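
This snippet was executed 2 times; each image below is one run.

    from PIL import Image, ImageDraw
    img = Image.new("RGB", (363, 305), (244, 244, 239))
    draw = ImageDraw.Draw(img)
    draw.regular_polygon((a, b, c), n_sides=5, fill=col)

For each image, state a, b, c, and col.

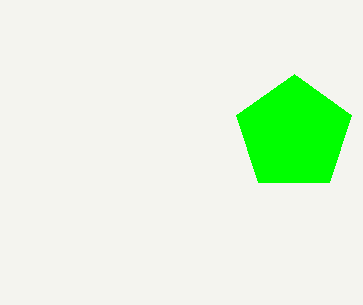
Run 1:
a = 294, b = 134, c = 60, col = 'lime'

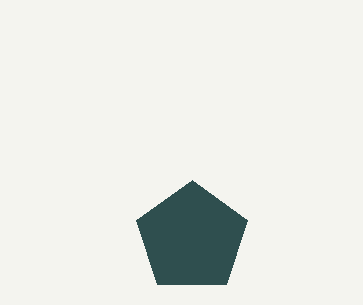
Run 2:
a = 192
b = 238
c = 58
col = 'darkslategray'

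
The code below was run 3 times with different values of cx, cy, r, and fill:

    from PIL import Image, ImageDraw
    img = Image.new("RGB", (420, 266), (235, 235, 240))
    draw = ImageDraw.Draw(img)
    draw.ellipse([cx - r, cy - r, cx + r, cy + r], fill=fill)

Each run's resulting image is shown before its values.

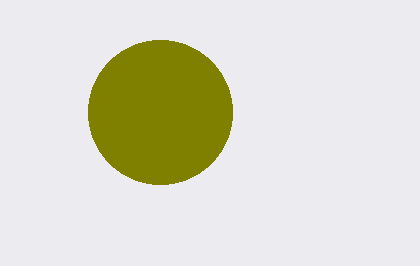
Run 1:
cx = 160, cy = 112, r = 72, fill = 'olive'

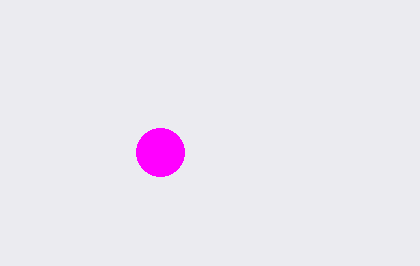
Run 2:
cx = 160
cy = 152
r = 24
fill = 'magenta'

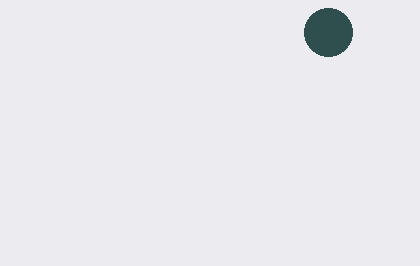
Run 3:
cx = 328, cy = 32, r = 24, fill = 'darkslategray'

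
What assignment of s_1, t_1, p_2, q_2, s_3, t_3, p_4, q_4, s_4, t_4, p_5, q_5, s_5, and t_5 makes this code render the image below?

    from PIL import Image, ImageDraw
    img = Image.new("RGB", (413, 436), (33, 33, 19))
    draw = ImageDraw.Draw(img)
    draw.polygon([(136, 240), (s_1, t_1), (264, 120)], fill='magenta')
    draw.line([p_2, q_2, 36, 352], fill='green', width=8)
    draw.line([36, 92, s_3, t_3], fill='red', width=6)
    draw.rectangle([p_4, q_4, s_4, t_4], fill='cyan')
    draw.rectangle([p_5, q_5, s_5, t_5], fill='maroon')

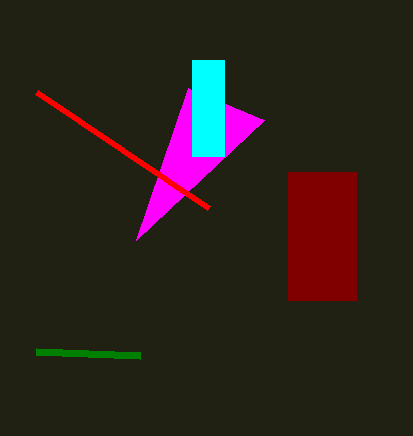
s_1 = 188
t_1 = 88
p_2 = 140
q_2 = 356
s_3 = 208
t_3 = 208
p_4 = 192
q_4 = 60
s_4 = 224
t_4 = 156
p_5 = 288
q_5 = 172
s_5 = 356
t_5 = 300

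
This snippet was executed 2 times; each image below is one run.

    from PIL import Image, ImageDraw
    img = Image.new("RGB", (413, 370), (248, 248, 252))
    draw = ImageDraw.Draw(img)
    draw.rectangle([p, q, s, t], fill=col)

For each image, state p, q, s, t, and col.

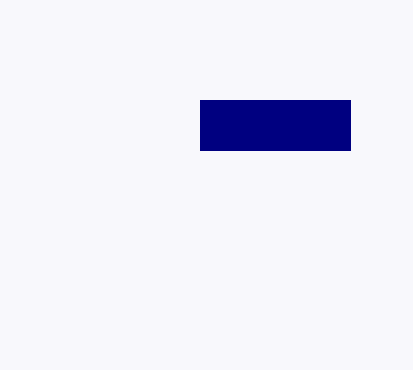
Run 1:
p = 200; q = 100; s = 350; t = 150; col = 'navy'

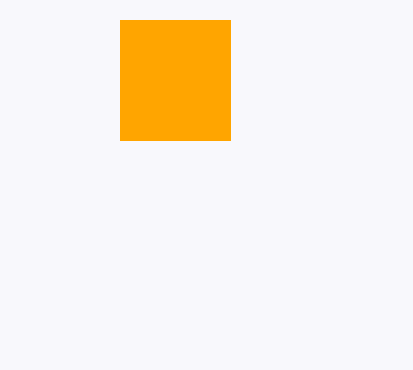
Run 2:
p = 120, q = 20, s = 230, t = 140, col = 'orange'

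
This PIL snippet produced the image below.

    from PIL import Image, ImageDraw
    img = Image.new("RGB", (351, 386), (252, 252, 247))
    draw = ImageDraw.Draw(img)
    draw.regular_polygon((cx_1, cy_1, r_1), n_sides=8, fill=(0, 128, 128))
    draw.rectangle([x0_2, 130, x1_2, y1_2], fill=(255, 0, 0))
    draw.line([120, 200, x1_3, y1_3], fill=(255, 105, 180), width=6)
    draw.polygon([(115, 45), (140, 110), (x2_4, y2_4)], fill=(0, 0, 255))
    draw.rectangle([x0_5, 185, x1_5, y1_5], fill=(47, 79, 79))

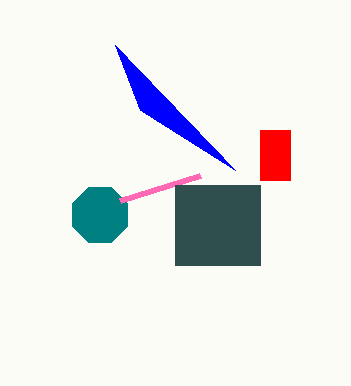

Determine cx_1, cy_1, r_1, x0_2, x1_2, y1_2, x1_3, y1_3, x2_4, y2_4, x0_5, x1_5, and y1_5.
cx_1 = 100
cy_1 = 215
r_1 = 30
x0_2 = 260
x1_2 = 290
y1_2 = 180
x1_3 = 200
y1_3 = 175
x2_4 = 235
y2_4 = 170
x0_5 = 175
x1_5 = 260
y1_5 = 265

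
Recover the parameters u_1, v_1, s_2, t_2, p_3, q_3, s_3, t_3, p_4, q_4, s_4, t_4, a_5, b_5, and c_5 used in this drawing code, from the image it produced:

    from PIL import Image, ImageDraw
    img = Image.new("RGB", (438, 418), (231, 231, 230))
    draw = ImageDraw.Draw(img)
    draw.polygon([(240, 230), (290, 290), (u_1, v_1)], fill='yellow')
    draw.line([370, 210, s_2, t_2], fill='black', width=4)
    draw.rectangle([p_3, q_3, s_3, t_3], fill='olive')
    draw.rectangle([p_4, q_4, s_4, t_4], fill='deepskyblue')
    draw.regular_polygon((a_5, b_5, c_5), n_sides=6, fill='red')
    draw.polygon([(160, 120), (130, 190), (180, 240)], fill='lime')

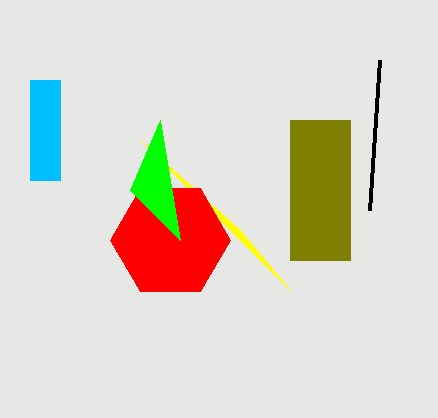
u_1 = 140; v_1 = 140; s_2 = 380; t_2 = 60; p_3 = 290; q_3 = 120; s_3 = 350; t_3 = 260; p_4 = 30; q_4 = 80; s_4 = 60; t_4 = 180; a_5 = 170; b_5 = 240; c_5 = 60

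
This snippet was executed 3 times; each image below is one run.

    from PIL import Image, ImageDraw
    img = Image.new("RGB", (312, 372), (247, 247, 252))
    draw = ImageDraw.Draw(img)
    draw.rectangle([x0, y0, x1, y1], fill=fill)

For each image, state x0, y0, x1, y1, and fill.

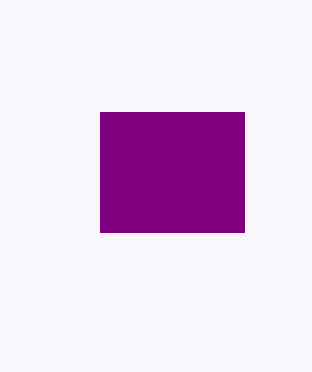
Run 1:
x0 = 100
y0 = 112
x1 = 244
y1 = 232
fill = 'purple'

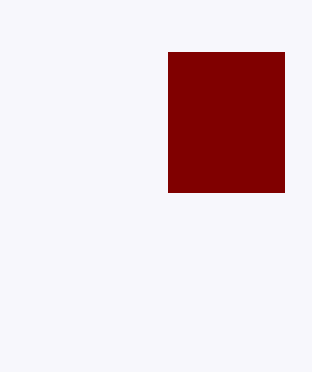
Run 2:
x0 = 168, y0 = 52, x1 = 284, y1 = 192, fill = 'maroon'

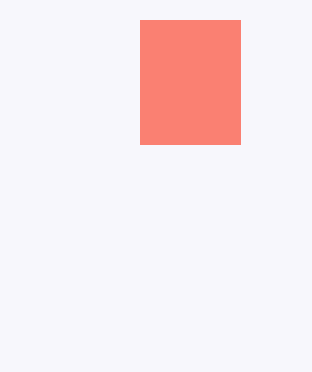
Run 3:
x0 = 140, y0 = 20, x1 = 240, y1 = 144, fill = 'salmon'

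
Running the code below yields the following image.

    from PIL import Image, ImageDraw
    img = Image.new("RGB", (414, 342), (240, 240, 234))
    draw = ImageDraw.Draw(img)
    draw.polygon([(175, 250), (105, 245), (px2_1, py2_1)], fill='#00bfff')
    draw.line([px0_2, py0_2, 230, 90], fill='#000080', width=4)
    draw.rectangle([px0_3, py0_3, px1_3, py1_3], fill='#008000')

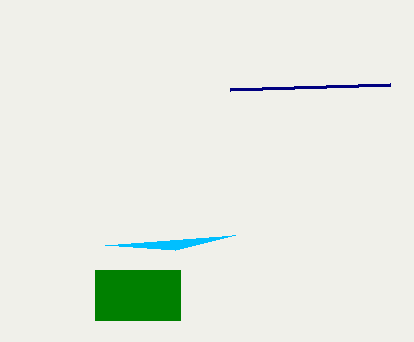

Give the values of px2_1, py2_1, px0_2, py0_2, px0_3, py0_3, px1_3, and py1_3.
px2_1 = 235
py2_1 = 235
px0_2 = 390
py0_2 = 85
px0_3 = 95
py0_3 = 270
px1_3 = 180
py1_3 = 320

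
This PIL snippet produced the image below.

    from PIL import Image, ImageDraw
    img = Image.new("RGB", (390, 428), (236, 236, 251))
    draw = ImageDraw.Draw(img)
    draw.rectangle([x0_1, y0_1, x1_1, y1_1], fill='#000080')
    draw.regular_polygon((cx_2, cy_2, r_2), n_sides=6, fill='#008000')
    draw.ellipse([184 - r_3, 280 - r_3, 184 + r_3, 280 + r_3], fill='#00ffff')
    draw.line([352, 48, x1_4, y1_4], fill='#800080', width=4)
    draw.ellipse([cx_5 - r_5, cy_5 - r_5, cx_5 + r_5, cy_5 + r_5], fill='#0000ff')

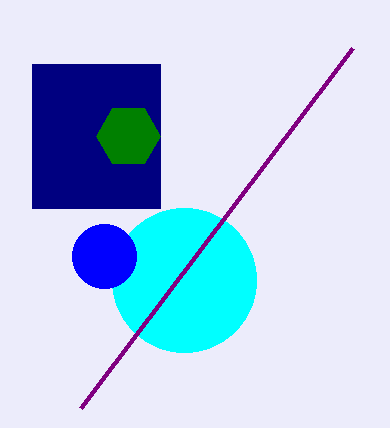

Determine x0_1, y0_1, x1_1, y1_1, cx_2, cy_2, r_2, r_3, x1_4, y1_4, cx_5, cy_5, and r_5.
x0_1 = 32; y0_1 = 64; x1_1 = 160; y1_1 = 208; cx_2 = 128; cy_2 = 136; r_2 = 32; r_3 = 72; x1_4 = 80; y1_4 = 408; cx_5 = 104; cy_5 = 256; r_5 = 32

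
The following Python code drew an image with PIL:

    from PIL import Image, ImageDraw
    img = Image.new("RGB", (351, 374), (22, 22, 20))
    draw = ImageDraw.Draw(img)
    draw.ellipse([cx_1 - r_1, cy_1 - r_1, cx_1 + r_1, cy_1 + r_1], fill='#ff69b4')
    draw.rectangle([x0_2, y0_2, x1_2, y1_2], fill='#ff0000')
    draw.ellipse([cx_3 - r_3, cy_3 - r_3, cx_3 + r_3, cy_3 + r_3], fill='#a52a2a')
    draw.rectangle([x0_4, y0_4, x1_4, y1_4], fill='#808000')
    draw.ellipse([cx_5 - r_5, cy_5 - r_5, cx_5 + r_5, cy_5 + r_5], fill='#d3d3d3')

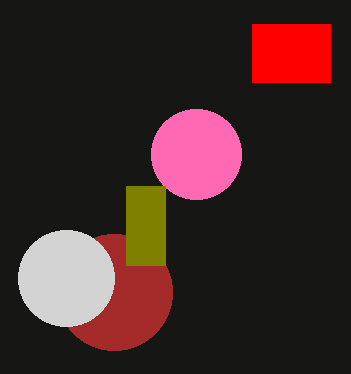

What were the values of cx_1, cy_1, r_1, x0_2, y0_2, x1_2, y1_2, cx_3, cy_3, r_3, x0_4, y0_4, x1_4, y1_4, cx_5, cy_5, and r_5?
cx_1 = 196; cy_1 = 154; r_1 = 45; x0_2 = 252; y0_2 = 24; x1_2 = 330; y1_2 = 82; cx_3 = 114; cy_3 = 292; r_3 = 58; x0_4 = 126; y0_4 = 186; x1_4 = 165; y1_4 = 265; cx_5 = 66; cy_5 = 278; r_5 = 48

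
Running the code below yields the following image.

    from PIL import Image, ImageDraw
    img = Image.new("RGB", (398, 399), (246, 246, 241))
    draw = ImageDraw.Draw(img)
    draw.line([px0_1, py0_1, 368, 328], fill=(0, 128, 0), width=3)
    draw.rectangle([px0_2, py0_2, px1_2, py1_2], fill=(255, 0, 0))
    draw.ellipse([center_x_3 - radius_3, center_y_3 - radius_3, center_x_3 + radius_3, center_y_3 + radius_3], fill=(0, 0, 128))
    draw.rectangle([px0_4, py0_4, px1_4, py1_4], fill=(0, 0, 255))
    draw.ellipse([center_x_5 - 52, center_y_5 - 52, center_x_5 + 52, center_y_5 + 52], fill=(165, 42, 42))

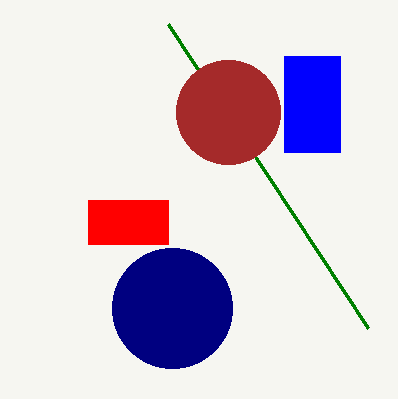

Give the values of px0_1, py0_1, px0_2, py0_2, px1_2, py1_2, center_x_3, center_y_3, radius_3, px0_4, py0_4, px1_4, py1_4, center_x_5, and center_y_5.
px0_1 = 168, py0_1 = 24, px0_2 = 88, py0_2 = 200, px1_2 = 168, py1_2 = 244, center_x_3 = 172, center_y_3 = 308, radius_3 = 60, px0_4 = 284, py0_4 = 56, px1_4 = 340, py1_4 = 152, center_x_5 = 228, center_y_5 = 112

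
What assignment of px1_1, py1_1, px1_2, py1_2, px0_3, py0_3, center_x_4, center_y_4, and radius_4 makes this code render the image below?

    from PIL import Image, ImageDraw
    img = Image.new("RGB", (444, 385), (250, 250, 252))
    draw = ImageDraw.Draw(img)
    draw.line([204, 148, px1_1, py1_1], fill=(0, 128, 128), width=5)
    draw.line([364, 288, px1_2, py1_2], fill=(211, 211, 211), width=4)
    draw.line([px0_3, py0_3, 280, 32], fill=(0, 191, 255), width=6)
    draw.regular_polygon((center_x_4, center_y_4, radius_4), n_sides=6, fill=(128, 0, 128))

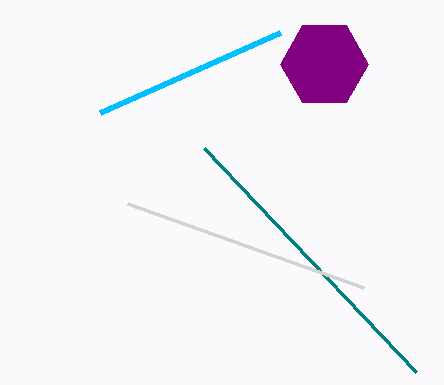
px1_1 = 416
py1_1 = 372
px1_2 = 128
py1_2 = 204
px0_3 = 100
py0_3 = 112
center_x_4 = 324
center_y_4 = 64
radius_4 = 44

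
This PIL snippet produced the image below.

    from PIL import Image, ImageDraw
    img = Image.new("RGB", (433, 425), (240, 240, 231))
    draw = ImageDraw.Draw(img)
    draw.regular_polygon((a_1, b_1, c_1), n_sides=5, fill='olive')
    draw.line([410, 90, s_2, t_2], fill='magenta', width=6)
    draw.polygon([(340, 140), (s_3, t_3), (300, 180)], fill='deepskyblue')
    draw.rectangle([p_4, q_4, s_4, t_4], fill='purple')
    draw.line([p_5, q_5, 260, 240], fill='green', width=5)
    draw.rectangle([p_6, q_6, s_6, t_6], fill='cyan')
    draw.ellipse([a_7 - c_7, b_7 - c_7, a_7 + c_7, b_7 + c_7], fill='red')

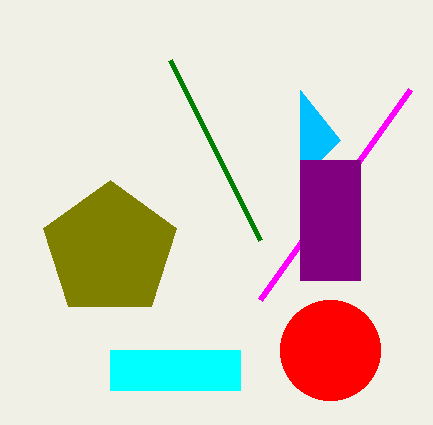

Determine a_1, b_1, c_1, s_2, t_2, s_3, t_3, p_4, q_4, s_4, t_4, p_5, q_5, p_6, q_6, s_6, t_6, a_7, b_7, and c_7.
a_1 = 110, b_1 = 250, c_1 = 70, s_2 = 260, t_2 = 300, s_3 = 300, t_3 = 90, p_4 = 300, q_4 = 160, s_4 = 360, t_4 = 280, p_5 = 170, q_5 = 60, p_6 = 110, q_6 = 350, s_6 = 240, t_6 = 390, a_7 = 330, b_7 = 350, c_7 = 50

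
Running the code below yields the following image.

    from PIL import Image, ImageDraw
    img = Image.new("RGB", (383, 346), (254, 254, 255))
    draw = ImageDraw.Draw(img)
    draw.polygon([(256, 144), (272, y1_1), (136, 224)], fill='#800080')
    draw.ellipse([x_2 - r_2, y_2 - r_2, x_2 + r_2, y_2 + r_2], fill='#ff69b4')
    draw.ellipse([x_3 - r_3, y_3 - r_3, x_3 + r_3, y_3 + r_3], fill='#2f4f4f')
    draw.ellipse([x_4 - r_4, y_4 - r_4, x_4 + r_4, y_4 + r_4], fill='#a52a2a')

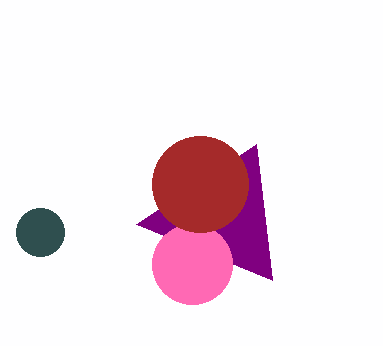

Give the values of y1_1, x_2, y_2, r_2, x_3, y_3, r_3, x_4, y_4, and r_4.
y1_1 = 280; x_2 = 192; y_2 = 264; r_2 = 40; x_3 = 40; y_3 = 232; r_3 = 24; x_4 = 200; y_4 = 184; r_4 = 48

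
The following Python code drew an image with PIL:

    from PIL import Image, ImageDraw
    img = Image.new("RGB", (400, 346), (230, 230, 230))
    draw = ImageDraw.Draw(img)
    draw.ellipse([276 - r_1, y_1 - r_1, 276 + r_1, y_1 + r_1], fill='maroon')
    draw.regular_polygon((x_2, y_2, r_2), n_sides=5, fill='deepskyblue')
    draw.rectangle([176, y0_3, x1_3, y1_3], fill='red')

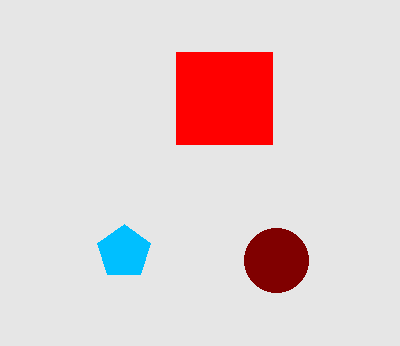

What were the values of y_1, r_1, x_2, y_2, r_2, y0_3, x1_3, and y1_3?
y_1 = 260, r_1 = 32, x_2 = 124, y_2 = 252, r_2 = 28, y0_3 = 52, x1_3 = 272, y1_3 = 144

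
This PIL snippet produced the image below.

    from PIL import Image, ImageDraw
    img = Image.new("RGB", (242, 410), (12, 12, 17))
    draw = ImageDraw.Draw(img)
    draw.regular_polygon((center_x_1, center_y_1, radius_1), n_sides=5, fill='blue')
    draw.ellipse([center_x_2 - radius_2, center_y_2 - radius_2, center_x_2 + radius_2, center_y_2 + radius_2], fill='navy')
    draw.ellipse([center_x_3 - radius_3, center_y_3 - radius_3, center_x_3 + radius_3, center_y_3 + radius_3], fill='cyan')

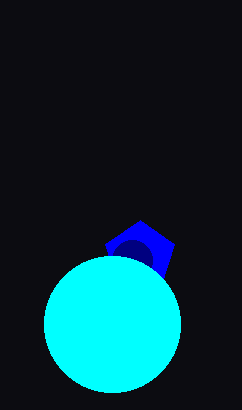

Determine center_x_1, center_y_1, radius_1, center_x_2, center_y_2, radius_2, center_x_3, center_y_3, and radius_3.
center_x_1 = 140; center_y_1 = 256; radius_1 = 36; center_x_2 = 132; center_y_2 = 260; radius_2 = 20; center_x_3 = 112; center_y_3 = 324; radius_3 = 68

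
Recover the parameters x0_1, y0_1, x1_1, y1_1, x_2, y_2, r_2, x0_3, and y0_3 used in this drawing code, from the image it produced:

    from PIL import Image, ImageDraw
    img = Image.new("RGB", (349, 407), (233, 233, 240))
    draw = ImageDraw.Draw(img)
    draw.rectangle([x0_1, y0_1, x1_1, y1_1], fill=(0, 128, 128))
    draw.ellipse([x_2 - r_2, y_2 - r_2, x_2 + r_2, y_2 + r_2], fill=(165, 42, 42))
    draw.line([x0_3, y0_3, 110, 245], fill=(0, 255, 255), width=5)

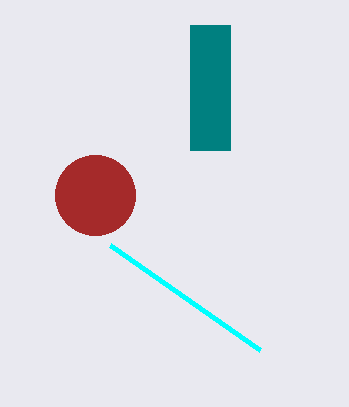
x0_1 = 190, y0_1 = 25, x1_1 = 230, y1_1 = 150, x_2 = 95, y_2 = 195, r_2 = 40, x0_3 = 260, y0_3 = 350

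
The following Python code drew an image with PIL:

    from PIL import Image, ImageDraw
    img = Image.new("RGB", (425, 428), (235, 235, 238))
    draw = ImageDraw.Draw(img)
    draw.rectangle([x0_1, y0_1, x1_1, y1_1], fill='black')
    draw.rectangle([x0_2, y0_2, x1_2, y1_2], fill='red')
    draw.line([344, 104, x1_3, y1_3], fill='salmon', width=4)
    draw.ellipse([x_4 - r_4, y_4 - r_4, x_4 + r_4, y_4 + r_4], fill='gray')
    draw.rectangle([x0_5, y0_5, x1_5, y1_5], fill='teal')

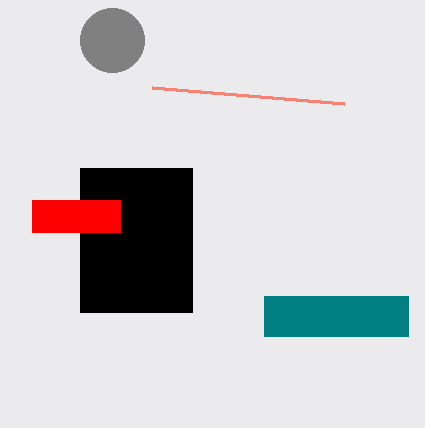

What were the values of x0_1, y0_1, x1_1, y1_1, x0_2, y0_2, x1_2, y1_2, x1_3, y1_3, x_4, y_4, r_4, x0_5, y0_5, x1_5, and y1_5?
x0_1 = 80, y0_1 = 168, x1_1 = 192, y1_1 = 312, x0_2 = 32, y0_2 = 200, x1_2 = 120, y1_2 = 232, x1_3 = 152, y1_3 = 88, x_4 = 112, y_4 = 40, r_4 = 32, x0_5 = 264, y0_5 = 296, x1_5 = 408, y1_5 = 336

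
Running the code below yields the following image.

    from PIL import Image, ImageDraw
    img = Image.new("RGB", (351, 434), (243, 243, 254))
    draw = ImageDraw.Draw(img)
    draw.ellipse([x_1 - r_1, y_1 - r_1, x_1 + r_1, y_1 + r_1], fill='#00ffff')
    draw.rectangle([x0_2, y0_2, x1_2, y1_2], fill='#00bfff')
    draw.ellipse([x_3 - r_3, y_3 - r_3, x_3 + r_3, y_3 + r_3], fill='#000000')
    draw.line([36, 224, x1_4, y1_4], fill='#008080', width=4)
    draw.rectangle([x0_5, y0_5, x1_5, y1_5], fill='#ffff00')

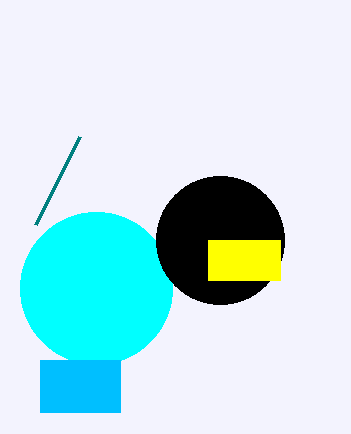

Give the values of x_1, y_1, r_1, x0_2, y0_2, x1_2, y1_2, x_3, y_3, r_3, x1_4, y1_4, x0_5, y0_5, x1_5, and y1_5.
x_1 = 96
y_1 = 288
r_1 = 76
x0_2 = 40
y0_2 = 360
x1_2 = 120
y1_2 = 412
x_3 = 220
y_3 = 240
r_3 = 64
x1_4 = 80
y1_4 = 136
x0_5 = 208
y0_5 = 240
x1_5 = 280
y1_5 = 280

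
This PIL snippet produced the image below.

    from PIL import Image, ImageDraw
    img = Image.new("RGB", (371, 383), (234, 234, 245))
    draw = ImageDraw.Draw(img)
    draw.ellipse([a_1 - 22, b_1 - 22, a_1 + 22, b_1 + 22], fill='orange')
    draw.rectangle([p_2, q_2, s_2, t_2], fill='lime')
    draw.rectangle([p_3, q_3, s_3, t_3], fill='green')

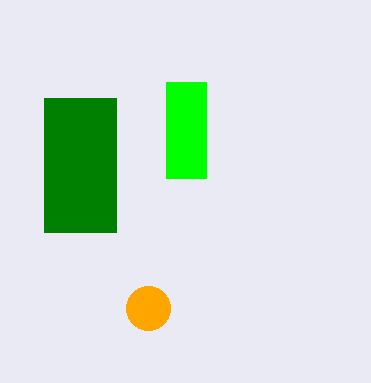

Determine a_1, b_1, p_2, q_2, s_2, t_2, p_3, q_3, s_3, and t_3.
a_1 = 148; b_1 = 308; p_2 = 166; q_2 = 82; s_2 = 206; t_2 = 178; p_3 = 44; q_3 = 98; s_3 = 116; t_3 = 232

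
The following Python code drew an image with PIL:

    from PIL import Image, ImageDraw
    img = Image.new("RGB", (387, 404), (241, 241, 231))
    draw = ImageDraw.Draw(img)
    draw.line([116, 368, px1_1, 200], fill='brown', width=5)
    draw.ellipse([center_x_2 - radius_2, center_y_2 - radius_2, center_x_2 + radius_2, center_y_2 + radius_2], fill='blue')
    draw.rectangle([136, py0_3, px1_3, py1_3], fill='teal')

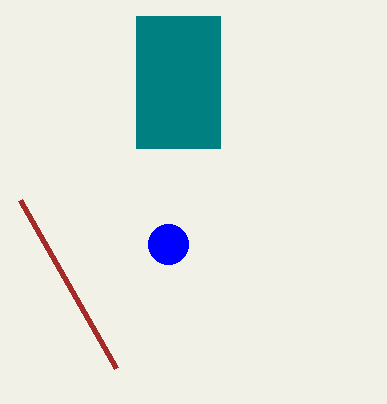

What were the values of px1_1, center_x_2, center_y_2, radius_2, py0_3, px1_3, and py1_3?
px1_1 = 20; center_x_2 = 168; center_y_2 = 244; radius_2 = 20; py0_3 = 16; px1_3 = 220; py1_3 = 148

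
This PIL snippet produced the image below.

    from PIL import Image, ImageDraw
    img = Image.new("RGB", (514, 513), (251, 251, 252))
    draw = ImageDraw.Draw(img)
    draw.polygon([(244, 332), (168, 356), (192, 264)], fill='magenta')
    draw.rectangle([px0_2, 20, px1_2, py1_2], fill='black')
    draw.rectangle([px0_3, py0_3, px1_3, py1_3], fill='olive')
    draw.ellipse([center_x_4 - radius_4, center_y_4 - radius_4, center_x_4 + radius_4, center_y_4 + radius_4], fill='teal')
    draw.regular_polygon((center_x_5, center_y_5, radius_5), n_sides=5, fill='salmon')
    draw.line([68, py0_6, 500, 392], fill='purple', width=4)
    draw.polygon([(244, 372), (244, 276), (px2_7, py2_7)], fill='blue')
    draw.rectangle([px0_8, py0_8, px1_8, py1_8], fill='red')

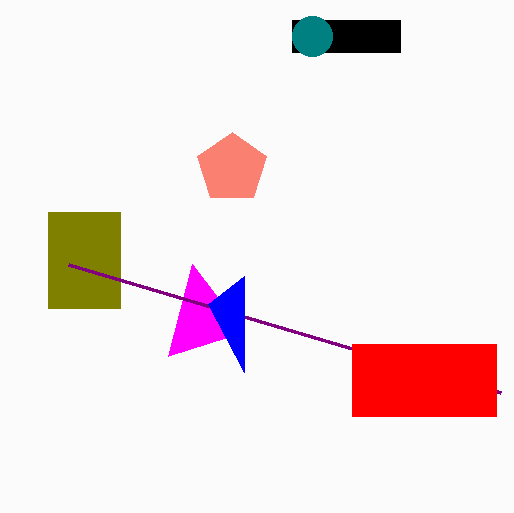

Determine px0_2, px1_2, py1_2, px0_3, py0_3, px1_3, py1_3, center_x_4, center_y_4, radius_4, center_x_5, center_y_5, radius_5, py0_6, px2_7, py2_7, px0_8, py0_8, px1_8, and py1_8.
px0_2 = 292, px1_2 = 400, py1_2 = 52, px0_3 = 48, py0_3 = 212, px1_3 = 120, py1_3 = 308, center_x_4 = 312, center_y_4 = 36, radius_4 = 20, center_x_5 = 232, center_y_5 = 168, radius_5 = 36, py0_6 = 264, px2_7 = 208, py2_7 = 304, px0_8 = 352, py0_8 = 344, px1_8 = 496, py1_8 = 416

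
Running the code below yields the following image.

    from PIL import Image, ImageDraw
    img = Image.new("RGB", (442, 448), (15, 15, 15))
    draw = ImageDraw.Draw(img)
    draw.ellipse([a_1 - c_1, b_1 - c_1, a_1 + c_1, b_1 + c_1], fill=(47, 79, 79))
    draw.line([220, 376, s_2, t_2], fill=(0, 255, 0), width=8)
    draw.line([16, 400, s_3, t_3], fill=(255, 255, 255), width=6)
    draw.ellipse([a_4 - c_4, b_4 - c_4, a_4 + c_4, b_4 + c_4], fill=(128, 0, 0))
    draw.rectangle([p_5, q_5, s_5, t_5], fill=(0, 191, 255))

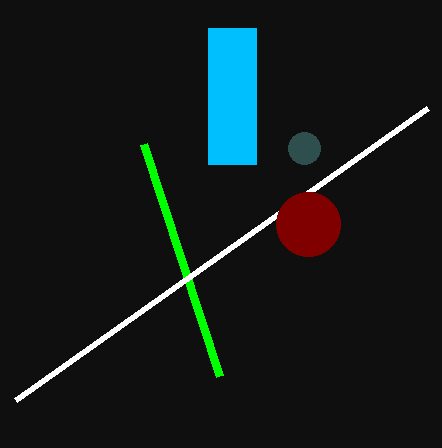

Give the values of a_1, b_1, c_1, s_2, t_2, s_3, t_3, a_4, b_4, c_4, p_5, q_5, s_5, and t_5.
a_1 = 304, b_1 = 148, c_1 = 16, s_2 = 144, t_2 = 144, s_3 = 428, t_3 = 108, a_4 = 308, b_4 = 224, c_4 = 32, p_5 = 208, q_5 = 28, s_5 = 256, t_5 = 164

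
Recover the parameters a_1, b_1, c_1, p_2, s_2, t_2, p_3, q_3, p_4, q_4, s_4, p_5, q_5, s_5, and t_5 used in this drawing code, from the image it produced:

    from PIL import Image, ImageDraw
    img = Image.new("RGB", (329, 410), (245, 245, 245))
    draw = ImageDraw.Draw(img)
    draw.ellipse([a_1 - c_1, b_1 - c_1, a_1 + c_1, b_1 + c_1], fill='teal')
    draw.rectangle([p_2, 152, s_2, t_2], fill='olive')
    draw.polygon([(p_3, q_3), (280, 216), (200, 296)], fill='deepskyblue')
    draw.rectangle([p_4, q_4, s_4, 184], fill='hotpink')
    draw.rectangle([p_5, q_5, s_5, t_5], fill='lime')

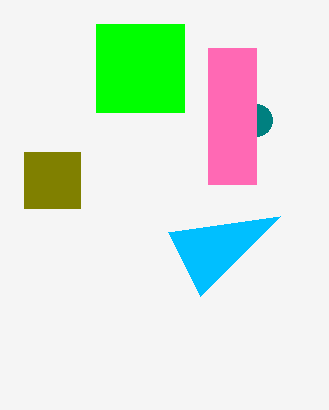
a_1 = 256; b_1 = 120; c_1 = 16; p_2 = 24; s_2 = 80; t_2 = 208; p_3 = 168; q_3 = 232; p_4 = 208; q_4 = 48; s_4 = 256; p_5 = 96; q_5 = 24; s_5 = 184; t_5 = 112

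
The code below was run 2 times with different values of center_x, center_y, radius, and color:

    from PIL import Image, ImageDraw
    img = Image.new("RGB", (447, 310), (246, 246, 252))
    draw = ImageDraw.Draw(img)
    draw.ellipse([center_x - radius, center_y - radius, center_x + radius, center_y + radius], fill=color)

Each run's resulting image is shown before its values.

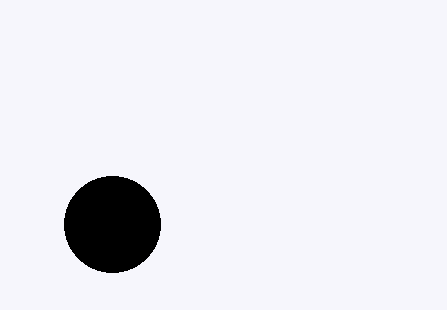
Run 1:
center_x = 112; center_y = 224; radius = 48; color = 'black'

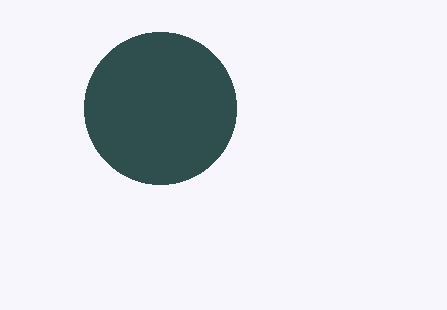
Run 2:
center_x = 160, center_y = 108, radius = 76, color = 'darkslategray'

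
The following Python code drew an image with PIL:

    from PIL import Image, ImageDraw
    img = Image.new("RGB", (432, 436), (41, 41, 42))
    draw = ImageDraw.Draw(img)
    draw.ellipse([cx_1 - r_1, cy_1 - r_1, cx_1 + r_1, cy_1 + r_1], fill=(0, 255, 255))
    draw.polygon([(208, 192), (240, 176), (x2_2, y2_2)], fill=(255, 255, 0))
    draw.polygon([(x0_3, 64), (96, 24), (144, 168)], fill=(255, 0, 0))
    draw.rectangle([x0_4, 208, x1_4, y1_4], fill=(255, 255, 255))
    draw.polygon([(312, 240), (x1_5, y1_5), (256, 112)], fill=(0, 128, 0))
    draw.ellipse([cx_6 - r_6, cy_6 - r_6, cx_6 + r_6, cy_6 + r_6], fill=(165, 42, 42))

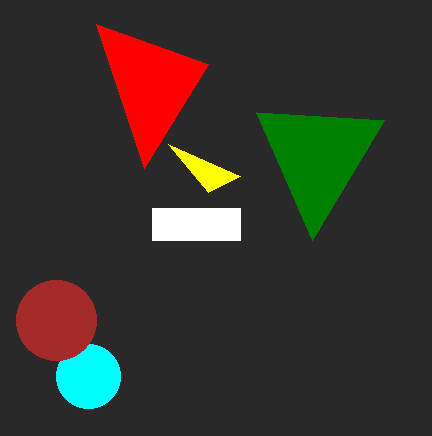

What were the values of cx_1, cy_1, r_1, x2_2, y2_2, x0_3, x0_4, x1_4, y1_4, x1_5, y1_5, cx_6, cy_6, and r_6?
cx_1 = 88; cy_1 = 376; r_1 = 32; x2_2 = 168; y2_2 = 144; x0_3 = 208; x0_4 = 152; x1_4 = 240; y1_4 = 240; x1_5 = 384; y1_5 = 120; cx_6 = 56; cy_6 = 320; r_6 = 40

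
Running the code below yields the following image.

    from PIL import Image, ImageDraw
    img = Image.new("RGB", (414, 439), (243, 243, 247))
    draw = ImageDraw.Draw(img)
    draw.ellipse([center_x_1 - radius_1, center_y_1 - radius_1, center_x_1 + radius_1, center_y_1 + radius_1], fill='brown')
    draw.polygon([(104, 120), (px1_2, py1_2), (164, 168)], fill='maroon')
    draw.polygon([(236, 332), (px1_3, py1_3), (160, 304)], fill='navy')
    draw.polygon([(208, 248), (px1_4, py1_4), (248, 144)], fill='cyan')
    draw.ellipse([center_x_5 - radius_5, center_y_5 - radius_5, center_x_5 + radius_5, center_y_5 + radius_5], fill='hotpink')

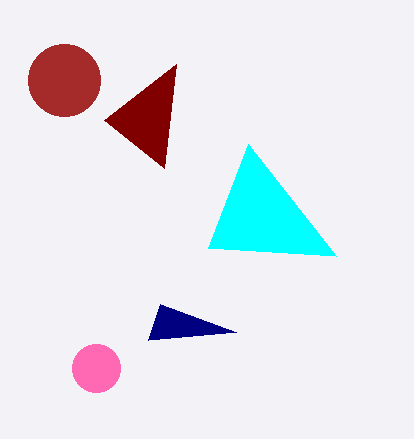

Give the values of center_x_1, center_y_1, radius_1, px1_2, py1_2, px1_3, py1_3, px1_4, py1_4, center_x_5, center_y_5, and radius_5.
center_x_1 = 64, center_y_1 = 80, radius_1 = 36, px1_2 = 176, py1_2 = 64, px1_3 = 148, py1_3 = 340, px1_4 = 336, py1_4 = 256, center_x_5 = 96, center_y_5 = 368, radius_5 = 24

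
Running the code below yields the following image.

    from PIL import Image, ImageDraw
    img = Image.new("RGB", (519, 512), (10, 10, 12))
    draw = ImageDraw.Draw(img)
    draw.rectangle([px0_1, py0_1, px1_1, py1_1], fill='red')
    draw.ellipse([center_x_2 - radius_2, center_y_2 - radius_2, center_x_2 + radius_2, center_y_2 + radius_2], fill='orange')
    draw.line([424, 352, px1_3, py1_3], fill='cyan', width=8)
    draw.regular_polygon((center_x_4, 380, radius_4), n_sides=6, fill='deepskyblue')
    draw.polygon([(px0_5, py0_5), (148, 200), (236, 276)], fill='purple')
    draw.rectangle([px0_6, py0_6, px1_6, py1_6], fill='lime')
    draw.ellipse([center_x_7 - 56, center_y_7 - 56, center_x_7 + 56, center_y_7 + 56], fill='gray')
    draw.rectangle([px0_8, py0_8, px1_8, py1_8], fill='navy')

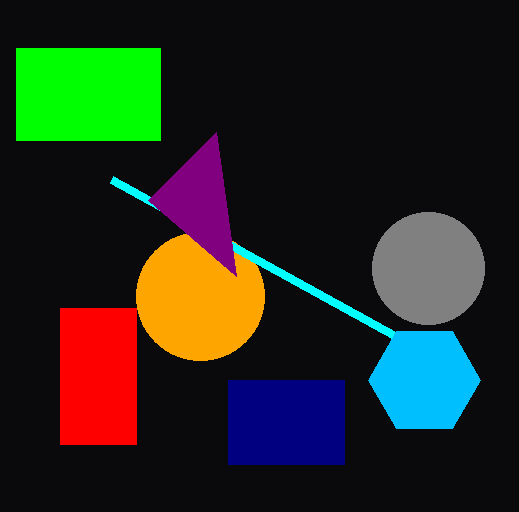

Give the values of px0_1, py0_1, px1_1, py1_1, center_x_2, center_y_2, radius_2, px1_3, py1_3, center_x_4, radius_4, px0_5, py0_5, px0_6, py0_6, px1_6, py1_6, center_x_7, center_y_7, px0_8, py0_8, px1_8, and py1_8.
px0_1 = 60
py0_1 = 308
px1_1 = 136
py1_1 = 444
center_x_2 = 200
center_y_2 = 296
radius_2 = 64
px1_3 = 112
py1_3 = 180
center_x_4 = 424
radius_4 = 56
px0_5 = 216
py0_5 = 132
px0_6 = 16
py0_6 = 48
px1_6 = 160
py1_6 = 140
center_x_7 = 428
center_y_7 = 268
px0_8 = 228
py0_8 = 380
px1_8 = 344
py1_8 = 464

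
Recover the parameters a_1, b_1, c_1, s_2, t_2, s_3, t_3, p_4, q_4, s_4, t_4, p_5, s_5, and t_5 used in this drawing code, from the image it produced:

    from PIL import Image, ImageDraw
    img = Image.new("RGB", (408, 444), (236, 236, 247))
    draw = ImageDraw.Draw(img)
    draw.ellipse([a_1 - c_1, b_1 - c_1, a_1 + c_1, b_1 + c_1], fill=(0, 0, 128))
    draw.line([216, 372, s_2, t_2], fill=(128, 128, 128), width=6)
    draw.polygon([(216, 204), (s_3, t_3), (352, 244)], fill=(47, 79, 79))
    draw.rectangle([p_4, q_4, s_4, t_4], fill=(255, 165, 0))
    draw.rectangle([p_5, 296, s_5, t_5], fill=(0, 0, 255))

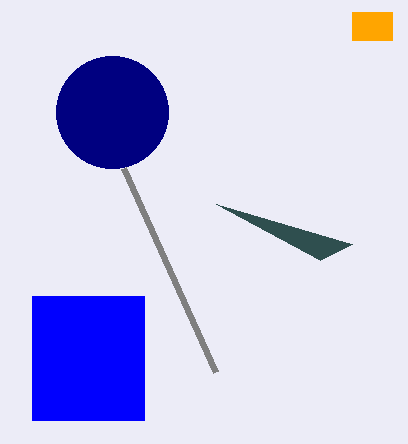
a_1 = 112, b_1 = 112, c_1 = 56, s_2 = 124, t_2 = 168, s_3 = 320, t_3 = 260, p_4 = 352, q_4 = 12, s_4 = 392, t_4 = 40, p_5 = 32, s_5 = 144, t_5 = 420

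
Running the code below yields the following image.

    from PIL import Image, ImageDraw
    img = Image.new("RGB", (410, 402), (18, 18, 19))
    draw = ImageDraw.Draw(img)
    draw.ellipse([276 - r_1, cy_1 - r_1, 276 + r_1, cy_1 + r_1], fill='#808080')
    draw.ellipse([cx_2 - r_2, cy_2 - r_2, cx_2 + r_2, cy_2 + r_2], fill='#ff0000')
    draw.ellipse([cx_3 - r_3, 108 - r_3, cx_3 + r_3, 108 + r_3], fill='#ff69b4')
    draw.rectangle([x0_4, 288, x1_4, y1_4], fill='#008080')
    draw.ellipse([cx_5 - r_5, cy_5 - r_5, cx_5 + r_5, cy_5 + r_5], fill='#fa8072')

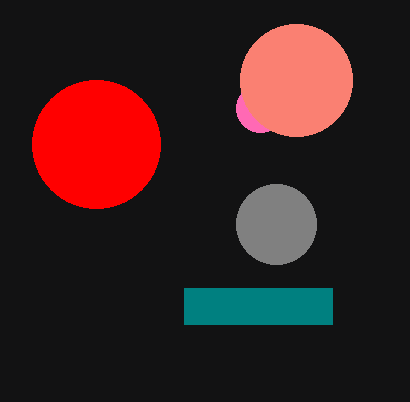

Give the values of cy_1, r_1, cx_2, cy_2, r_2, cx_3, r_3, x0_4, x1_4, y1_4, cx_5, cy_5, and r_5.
cy_1 = 224, r_1 = 40, cx_2 = 96, cy_2 = 144, r_2 = 64, cx_3 = 260, r_3 = 24, x0_4 = 184, x1_4 = 332, y1_4 = 324, cx_5 = 296, cy_5 = 80, r_5 = 56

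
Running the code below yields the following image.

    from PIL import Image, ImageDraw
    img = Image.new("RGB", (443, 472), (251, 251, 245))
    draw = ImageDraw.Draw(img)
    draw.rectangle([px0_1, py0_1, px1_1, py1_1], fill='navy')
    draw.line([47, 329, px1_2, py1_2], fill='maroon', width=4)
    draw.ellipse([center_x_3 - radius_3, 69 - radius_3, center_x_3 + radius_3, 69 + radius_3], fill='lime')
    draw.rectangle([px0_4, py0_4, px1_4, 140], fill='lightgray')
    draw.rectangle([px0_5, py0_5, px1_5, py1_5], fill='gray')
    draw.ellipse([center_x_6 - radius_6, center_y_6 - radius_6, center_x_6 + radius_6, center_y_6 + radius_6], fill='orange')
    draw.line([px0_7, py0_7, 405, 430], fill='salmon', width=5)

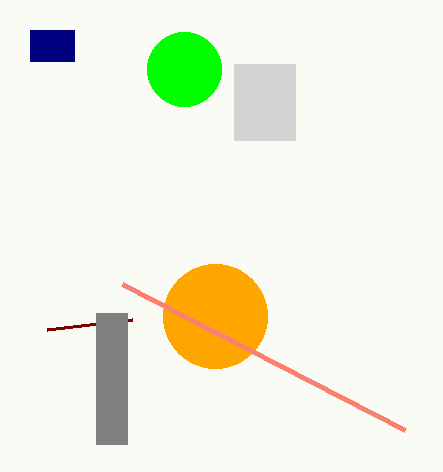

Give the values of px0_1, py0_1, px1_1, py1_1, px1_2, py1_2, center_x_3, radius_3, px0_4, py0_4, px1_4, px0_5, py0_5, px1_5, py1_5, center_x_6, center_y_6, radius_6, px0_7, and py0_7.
px0_1 = 30
py0_1 = 30
px1_1 = 74
py1_1 = 61
px1_2 = 132
py1_2 = 319
center_x_3 = 184
radius_3 = 37
px0_4 = 234
py0_4 = 64
px1_4 = 295
px0_5 = 96
py0_5 = 313
px1_5 = 127
py1_5 = 444
center_x_6 = 215
center_y_6 = 316
radius_6 = 52
px0_7 = 122
py0_7 = 284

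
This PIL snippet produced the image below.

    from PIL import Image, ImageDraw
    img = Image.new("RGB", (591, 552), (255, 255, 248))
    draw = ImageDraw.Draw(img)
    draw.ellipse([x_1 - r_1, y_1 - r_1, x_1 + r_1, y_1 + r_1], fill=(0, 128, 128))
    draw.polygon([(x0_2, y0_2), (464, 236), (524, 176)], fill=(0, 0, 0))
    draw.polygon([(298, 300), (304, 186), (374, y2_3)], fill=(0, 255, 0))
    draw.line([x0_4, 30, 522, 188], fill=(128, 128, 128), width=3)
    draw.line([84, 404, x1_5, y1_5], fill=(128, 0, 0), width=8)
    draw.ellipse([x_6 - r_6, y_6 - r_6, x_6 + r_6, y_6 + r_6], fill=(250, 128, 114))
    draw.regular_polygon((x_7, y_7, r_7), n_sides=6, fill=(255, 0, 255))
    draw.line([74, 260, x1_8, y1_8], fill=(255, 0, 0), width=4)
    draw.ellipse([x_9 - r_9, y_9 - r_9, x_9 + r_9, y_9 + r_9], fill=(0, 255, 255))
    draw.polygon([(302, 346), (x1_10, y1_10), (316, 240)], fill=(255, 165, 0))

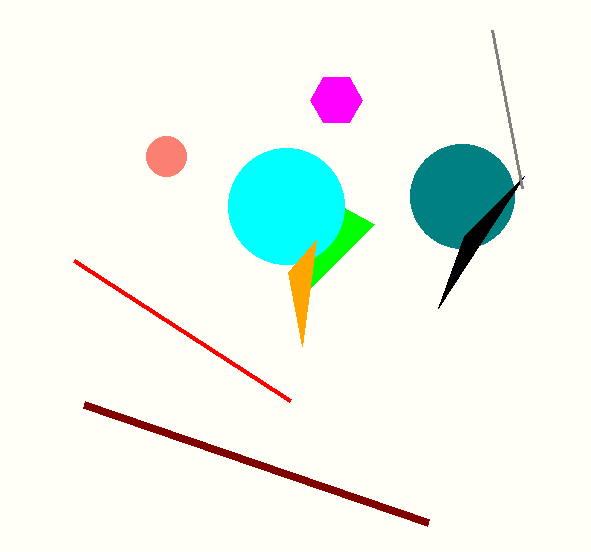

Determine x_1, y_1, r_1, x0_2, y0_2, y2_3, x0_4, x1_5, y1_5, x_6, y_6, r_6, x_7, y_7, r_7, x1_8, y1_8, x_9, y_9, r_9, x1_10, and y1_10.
x_1 = 462, y_1 = 196, r_1 = 52, x0_2 = 438, y0_2 = 308, y2_3 = 224, x0_4 = 492, x1_5 = 428, y1_5 = 522, x_6 = 166, y_6 = 156, r_6 = 20, x_7 = 336, y_7 = 100, r_7 = 26, x1_8 = 290, y1_8 = 400, x_9 = 286, y_9 = 206, r_9 = 58, x1_10 = 288, y1_10 = 272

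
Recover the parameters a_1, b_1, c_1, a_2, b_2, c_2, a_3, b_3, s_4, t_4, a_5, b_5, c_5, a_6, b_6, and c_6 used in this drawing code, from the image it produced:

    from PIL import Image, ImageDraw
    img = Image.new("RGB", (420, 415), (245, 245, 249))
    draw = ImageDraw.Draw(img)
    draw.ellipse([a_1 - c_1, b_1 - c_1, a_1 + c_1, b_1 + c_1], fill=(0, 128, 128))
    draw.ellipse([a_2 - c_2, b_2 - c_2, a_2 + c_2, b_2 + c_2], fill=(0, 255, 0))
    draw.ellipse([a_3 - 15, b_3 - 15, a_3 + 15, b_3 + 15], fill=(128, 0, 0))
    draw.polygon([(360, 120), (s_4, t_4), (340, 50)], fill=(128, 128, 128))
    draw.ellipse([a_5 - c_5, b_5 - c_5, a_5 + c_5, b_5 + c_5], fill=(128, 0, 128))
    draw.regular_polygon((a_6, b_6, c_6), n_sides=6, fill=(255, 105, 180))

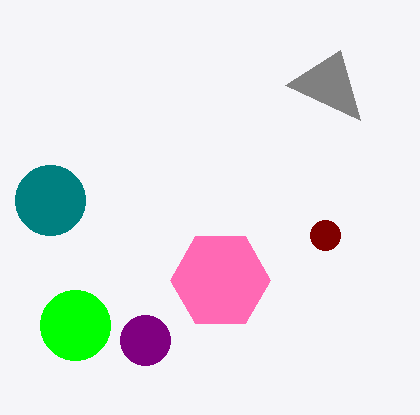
a_1 = 50, b_1 = 200, c_1 = 35, a_2 = 75, b_2 = 325, c_2 = 35, a_3 = 325, b_3 = 235, s_4 = 285, t_4 = 85, a_5 = 145, b_5 = 340, c_5 = 25, a_6 = 220, b_6 = 280, c_6 = 50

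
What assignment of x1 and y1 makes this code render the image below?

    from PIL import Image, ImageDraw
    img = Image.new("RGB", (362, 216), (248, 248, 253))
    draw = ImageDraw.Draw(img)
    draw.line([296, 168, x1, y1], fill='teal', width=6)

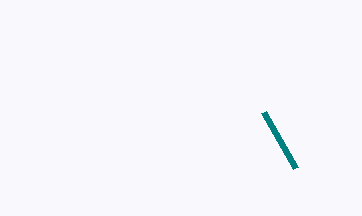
x1 = 264, y1 = 112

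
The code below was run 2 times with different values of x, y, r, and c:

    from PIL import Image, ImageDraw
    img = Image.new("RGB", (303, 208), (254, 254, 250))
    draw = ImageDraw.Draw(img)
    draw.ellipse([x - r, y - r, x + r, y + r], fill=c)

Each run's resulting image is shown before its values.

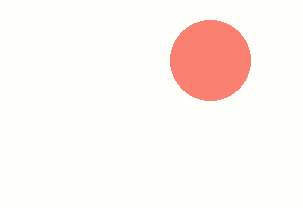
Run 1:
x = 210; y = 60; r = 40; c = 'salmon'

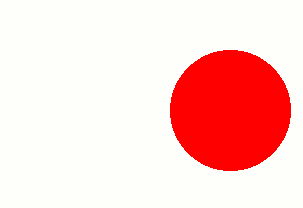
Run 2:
x = 230, y = 110, r = 60, c = 'red'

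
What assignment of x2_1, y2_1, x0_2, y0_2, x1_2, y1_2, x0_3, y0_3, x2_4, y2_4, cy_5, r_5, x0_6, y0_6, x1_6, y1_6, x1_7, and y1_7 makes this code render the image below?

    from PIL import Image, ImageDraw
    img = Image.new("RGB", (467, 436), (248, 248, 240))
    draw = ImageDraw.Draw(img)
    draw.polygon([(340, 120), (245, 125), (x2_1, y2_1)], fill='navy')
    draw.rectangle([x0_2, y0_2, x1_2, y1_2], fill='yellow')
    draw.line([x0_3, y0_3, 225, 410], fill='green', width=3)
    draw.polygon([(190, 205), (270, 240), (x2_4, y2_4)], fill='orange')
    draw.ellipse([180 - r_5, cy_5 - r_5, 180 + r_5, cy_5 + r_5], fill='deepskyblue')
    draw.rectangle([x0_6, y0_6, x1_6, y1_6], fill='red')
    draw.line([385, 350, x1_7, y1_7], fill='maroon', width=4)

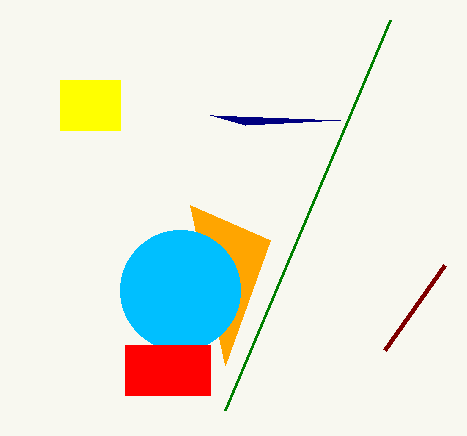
x2_1 = 210
y2_1 = 115
x0_2 = 60
y0_2 = 80
x1_2 = 120
y1_2 = 130
x0_3 = 390
y0_3 = 20
x2_4 = 225
y2_4 = 365
cy_5 = 290
r_5 = 60
x0_6 = 125
y0_6 = 345
x1_6 = 210
y1_6 = 395
x1_7 = 445
y1_7 = 265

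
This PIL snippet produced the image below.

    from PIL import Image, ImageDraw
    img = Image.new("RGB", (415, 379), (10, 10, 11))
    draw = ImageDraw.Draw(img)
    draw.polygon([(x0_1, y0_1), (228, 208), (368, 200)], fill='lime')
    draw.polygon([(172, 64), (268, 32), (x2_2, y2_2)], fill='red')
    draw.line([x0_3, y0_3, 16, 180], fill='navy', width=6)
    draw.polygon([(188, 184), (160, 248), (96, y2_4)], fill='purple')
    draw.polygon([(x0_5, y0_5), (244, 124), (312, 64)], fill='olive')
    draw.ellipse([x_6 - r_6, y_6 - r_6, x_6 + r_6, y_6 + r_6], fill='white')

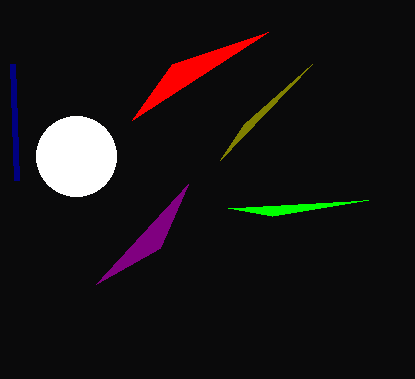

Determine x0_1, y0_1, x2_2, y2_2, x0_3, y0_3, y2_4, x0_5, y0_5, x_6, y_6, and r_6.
x0_1 = 272, y0_1 = 216, x2_2 = 132, y2_2 = 120, x0_3 = 12, y0_3 = 64, y2_4 = 284, x0_5 = 220, y0_5 = 160, x_6 = 76, y_6 = 156, r_6 = 40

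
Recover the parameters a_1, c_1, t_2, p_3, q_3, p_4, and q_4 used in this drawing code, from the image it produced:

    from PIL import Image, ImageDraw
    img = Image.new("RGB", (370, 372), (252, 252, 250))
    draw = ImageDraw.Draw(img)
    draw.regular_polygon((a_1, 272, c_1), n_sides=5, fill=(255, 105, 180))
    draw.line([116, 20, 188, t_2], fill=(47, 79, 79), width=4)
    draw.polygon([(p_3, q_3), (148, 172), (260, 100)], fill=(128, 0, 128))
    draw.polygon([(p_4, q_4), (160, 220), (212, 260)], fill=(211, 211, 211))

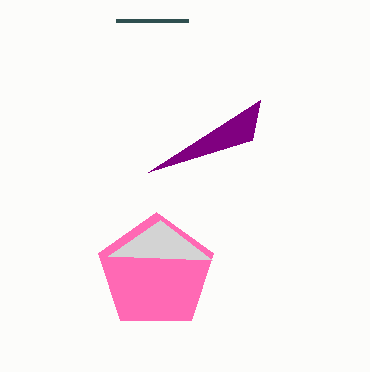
a_1 = 156; c_1 = 60; t_2 = 20; p_3 = 252; q_3 = 140; p_4 = 108; q_4 = 256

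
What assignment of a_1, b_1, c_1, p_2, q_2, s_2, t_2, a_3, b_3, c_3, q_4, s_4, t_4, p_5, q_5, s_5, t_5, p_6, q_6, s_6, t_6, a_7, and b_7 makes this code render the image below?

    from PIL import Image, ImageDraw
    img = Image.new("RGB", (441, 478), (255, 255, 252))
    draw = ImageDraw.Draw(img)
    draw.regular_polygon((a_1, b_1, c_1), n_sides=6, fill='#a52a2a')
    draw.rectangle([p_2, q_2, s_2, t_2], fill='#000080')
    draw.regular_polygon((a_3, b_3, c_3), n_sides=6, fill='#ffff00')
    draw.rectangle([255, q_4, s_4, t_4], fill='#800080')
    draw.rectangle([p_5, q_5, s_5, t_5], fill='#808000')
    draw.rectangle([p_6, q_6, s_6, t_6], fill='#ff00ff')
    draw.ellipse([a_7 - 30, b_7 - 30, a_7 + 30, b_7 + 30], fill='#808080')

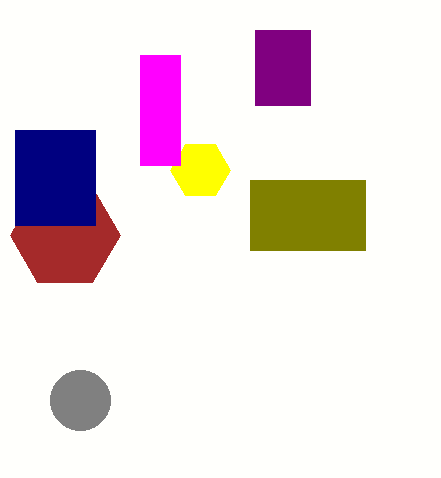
a_1 = 65
b_1 = 235
c_1 = 55
p_2 = 15
q_2 = 130
s_2 = 95
t_2 = 225
a_3 = 200
b_3 = 170
c_3 = 30
q_4 = 30
s_4 = 310
t_4 = 105
p_5 = 250
q_5 = 180
s_5 = 365
t_5 = 250
p_6 = 140
q_6 = 55
s_6 = 180
t_6 = 165
a_7 = 80
b_7 = 400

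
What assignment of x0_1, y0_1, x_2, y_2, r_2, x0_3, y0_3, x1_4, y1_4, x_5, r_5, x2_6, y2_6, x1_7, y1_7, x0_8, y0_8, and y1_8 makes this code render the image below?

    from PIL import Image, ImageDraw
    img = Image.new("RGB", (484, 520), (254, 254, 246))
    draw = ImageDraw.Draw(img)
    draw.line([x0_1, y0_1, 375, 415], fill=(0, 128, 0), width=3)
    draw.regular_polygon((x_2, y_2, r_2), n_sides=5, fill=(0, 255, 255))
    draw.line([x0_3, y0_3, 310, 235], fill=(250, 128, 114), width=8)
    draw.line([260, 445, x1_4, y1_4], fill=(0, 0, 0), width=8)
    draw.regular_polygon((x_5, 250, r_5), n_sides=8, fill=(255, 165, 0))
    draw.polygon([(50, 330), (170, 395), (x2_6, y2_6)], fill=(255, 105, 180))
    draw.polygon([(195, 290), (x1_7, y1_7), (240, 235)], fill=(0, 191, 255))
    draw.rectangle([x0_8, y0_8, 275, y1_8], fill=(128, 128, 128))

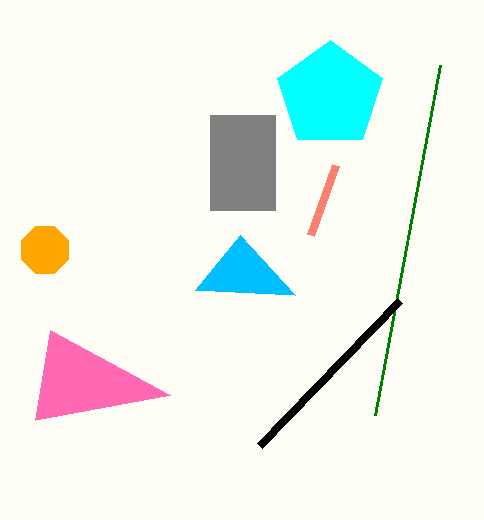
x0_1 = 440, y0_1 = 65, x_2 = 330, y_2 = 95, r_2 = 55, x0_3 = 335, y0_3 = 165, x1_4 = 400, y1_4 = 300, x_5 = 45, r_5 = 25, x2_6 = 35, y2_6 = 420, x1_7 = 295, y1_7 = 295, x0_8 = 210, y0_8 = 115, y1_8 = 210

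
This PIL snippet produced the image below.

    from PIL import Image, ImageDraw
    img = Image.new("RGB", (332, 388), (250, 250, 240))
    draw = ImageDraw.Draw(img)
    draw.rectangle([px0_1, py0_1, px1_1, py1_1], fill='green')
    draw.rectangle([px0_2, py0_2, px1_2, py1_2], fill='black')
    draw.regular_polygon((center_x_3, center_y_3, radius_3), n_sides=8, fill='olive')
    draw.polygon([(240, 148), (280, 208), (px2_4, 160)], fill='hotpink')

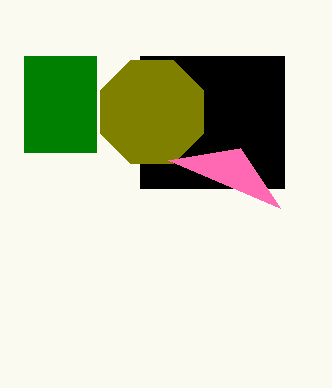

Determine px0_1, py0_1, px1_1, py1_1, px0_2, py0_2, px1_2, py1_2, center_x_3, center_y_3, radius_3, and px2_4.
px0_1 = 24, py0_1 = 56, px1_1 = 96, py1_1 = 152, px0_2 = 140, py0_2 = 56, px1_2 = 284, py1_2 = 188, center_x_3 = 152, center_y_3 = 112, radius_3 = 56, px2_4 = 168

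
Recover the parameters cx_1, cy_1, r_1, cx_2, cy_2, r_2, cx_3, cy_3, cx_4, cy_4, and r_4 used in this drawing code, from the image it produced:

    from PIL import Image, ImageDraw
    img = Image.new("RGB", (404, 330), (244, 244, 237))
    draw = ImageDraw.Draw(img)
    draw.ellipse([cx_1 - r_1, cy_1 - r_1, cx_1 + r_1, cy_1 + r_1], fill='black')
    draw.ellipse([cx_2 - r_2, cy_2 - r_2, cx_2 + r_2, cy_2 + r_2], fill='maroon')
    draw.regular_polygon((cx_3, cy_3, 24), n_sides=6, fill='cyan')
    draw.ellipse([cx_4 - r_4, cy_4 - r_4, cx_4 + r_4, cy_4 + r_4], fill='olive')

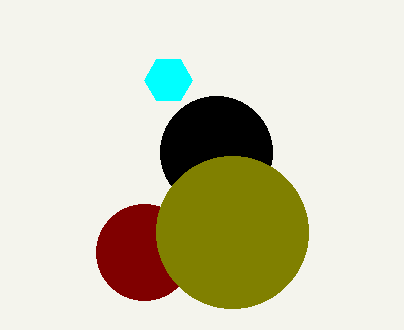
cx_1 = 216
cy_1 = 152
r_1 = 56
cx_2 = 144
cy_2 = 252
r_2 = 48
cx_3 = 168
cy_3 = 80
cx_4 = 232
cy_4 = 232
r_4 = 76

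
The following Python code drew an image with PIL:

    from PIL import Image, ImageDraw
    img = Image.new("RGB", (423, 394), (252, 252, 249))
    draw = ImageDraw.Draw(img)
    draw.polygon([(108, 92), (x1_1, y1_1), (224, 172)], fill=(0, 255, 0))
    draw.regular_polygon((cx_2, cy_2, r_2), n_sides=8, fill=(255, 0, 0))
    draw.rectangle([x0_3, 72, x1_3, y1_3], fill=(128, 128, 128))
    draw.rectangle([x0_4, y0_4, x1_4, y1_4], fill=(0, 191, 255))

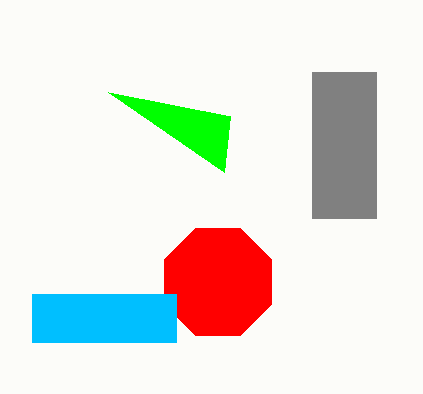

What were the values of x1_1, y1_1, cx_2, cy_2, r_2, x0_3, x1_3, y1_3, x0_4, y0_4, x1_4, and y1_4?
x1_1 = 230, y1_1 = 116, cx_2 = 218, cy_2 = 282, r_2 = 58, x0_3 = 312, x1_3 = 376, y1_3 = 218, x0_4 = 32, y0_4 = 294, x1_4 = 176, y1_4 = 342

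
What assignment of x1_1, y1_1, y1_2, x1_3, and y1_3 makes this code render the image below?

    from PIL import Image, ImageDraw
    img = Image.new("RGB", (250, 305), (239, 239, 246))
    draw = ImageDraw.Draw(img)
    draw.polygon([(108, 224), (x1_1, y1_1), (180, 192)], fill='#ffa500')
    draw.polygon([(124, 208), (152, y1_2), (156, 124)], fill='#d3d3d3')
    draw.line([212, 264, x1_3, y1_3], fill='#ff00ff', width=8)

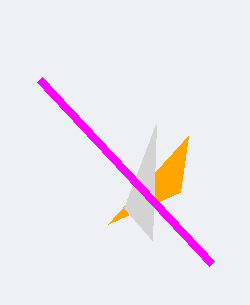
x1_1 = 188
y1_1 = 136
y1_2 = 240
x1_3 = 40
y1_3 = 80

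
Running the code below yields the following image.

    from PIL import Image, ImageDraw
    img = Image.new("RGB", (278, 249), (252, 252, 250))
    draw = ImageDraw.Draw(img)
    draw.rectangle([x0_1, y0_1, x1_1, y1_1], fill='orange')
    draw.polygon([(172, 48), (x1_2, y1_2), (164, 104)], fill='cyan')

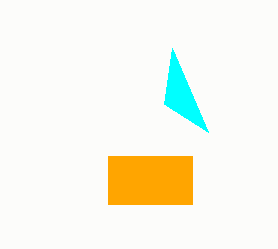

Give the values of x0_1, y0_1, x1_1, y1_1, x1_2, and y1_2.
x0_1 = 108
y0_1 = 156
x1_1 = 192
y1_1 = 204
x1_2 = 208
y1_2 = 132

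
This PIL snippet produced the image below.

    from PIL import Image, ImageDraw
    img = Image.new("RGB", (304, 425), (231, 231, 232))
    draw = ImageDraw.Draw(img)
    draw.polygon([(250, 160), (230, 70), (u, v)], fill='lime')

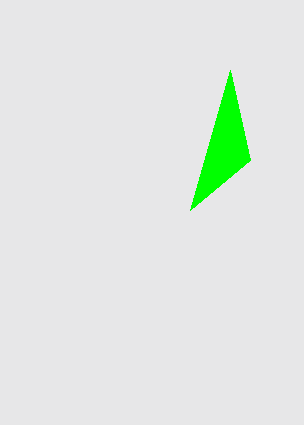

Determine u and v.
u = 190; v = 210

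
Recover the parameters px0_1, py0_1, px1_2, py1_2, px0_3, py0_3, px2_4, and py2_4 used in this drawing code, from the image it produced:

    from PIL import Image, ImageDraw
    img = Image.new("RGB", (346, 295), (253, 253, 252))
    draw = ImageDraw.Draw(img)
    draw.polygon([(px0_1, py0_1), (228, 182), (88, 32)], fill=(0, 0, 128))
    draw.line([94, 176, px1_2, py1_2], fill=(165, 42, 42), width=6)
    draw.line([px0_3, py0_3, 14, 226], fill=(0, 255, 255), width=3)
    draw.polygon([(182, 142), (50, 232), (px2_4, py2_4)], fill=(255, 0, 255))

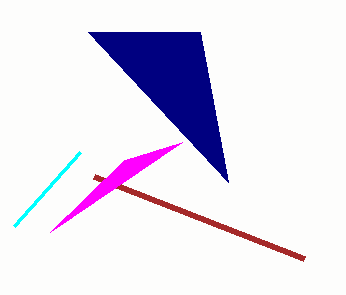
px0_1 = 200; py0_1 = 32; px1_2 = 304; py1_2 = 258; px0_3 = 80; py0_3 = 152; px2_4 = 124; py2_4 = 160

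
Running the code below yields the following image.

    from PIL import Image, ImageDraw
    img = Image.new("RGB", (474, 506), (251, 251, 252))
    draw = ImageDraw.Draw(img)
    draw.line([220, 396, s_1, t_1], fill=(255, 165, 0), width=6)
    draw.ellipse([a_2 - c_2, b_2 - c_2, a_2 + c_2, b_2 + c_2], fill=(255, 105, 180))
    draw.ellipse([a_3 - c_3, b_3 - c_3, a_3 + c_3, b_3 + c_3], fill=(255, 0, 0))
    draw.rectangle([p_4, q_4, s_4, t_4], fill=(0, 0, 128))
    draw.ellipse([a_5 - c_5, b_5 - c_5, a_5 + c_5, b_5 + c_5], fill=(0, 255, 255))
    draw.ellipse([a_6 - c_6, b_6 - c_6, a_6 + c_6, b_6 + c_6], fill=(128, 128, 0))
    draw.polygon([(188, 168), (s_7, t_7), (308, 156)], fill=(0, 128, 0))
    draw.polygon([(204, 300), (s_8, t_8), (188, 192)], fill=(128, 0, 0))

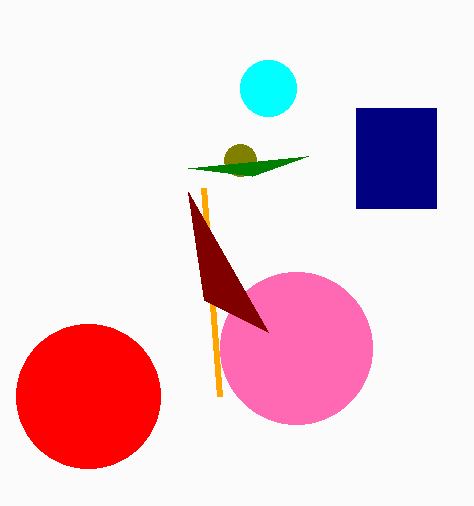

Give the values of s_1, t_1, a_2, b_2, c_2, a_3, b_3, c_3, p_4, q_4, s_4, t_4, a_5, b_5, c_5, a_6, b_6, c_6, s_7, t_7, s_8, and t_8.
s_1 = 204, t_1 = 188, a_2 = 296, b_2 = 348, c_2 = 76, a_3 = 88, b_3 = 396, c_3 = 72, p_4 = 356, q_4 = 108, s_4 = 436, t_4 = 208, a_5 = 268, b_5 = 88, c_5 = 28, a_6 = 240, b_6 = 160, c_6 = 16, s_7 = 252, t_7 = 176, s_8 = 268, t_8 = 332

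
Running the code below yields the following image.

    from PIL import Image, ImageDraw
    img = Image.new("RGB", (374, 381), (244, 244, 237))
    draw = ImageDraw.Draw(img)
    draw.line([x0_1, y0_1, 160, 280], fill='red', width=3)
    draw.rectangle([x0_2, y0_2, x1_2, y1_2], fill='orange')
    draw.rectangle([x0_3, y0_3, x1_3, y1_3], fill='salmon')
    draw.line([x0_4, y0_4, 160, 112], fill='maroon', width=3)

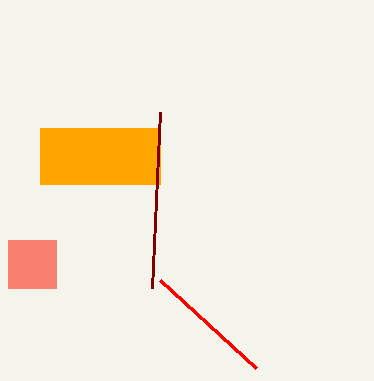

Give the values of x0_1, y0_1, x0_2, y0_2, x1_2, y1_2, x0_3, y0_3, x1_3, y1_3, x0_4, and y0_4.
x0_1 = 256
y0_1 = 368
x0_2 = 40
y0_2 = 128
x1_2 = 160
y1_2 = 184
x0_3 = 8
y0_3 = 240
x1_3 = 56
y1_3 = 288
x0_4 = 152
y0_4 = 288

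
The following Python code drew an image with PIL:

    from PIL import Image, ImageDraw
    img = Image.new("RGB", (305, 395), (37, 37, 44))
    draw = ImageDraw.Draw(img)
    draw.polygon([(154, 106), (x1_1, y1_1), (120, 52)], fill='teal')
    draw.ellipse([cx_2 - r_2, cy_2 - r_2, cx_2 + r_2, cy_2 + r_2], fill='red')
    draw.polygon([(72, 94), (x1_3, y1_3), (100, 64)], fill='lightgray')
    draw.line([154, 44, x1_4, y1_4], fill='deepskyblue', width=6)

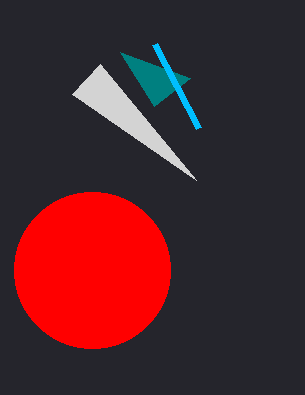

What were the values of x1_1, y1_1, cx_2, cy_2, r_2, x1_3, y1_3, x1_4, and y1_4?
x1_1 = 190
y1_1 = 78
cx_2 = 92
cy_2 = 270
r_2 = 78
x1_3 = 196
y1_3 = 180
x1_4 = 198
y1_4 = 128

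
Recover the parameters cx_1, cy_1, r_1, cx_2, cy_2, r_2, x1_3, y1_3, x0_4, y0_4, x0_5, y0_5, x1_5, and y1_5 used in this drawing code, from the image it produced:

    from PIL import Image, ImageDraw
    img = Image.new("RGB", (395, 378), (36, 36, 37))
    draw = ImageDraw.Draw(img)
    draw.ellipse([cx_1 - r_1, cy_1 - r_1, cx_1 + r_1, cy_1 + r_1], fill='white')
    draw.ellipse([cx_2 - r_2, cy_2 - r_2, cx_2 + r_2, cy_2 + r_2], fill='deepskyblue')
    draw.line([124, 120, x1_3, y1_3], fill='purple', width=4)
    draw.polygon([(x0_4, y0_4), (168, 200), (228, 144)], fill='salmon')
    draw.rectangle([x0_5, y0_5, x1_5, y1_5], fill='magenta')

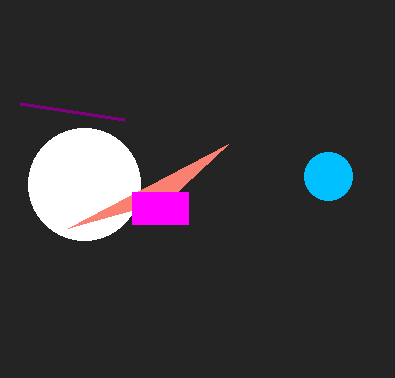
cx_1 = 84
cy_1 = 184
r_1 = 56
cx_2 = 328
cy_2 = 176
r_2 = 24
x1_3 = 20
y1_3 = 104
x0_4 = 68
y0_4 = 228
x0_5 = 132
y0_5 = 192
x1_5 = 188
y1_5 = 224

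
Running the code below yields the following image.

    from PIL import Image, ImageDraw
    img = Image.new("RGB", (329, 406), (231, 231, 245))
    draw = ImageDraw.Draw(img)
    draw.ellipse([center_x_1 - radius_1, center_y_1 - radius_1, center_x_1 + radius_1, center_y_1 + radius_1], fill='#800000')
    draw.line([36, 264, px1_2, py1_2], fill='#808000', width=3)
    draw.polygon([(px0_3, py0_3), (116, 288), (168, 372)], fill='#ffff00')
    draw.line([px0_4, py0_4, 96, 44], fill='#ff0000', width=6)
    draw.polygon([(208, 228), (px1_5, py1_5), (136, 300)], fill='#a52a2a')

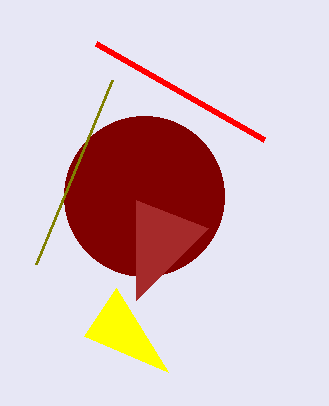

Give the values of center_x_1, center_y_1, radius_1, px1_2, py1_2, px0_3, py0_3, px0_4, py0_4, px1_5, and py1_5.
center_x_1 = 144
center_y_1 = 196
radius_1 = 80
px1_2 = 112
py1_2 = 80
px0_3 = 84
py0_3 = 336
px0_4 = 264
py0_4 = 140
px1_5 = 136
py1_5 = 200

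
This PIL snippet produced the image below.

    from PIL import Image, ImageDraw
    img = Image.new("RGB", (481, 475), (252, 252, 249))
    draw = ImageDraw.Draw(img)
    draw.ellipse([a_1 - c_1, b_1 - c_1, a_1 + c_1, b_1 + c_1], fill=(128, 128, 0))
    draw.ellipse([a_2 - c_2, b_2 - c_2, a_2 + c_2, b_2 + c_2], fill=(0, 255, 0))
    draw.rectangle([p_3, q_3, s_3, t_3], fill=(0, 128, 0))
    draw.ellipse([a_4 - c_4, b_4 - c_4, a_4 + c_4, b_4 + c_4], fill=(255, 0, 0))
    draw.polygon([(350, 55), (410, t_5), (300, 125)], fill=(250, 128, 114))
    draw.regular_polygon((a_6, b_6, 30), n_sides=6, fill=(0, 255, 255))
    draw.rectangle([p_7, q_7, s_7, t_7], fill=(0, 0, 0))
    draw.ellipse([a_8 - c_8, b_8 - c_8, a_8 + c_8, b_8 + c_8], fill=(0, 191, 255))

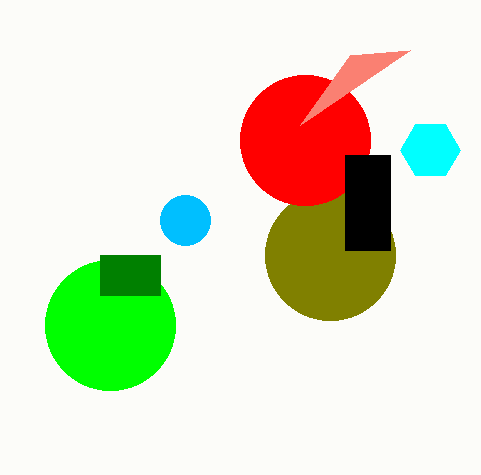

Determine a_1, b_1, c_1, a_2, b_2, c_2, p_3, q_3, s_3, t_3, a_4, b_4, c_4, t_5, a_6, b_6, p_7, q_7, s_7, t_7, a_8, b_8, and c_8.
a_1 = 330, b_1 = 255, c_1 = 65, a_2 = 110, b_2 = 325, c_2 = 65, p_3 = 100, q_3 = 255, s_3 = 160, t_3 = 295, a_4 = 305, b_4 = 140, c_4 = 65, t_5 = 50, a_6 = 430, b_6 = 150, p_7 = 345, q_7 = 155, s_7 = 390, t_7 = 250, a_8 = 185, b_8 = 220, c_8 = 25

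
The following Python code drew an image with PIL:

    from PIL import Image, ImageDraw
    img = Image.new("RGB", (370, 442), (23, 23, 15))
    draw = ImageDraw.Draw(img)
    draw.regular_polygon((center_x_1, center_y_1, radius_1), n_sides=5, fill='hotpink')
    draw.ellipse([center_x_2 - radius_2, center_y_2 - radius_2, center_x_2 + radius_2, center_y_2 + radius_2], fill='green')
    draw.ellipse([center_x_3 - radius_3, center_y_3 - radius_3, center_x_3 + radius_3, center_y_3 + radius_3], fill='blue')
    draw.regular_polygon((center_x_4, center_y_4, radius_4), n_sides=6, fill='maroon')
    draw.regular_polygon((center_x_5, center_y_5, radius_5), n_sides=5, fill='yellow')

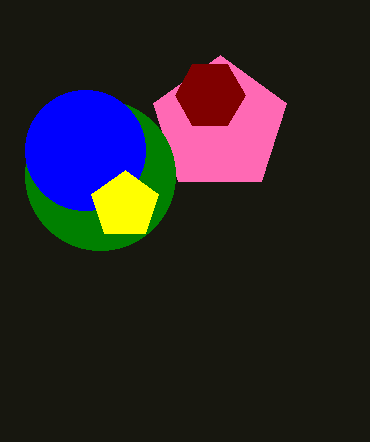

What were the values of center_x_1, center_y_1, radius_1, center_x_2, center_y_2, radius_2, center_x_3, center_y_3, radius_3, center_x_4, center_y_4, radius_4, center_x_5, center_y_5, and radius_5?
center_x_1 = 220; center_y_1 = 125; radius_1 = 70; center_x_2 = 100; center_y_2 = 175; radius_2 = 75; center_x_3 = 85; center_y_3 = 150; radius_3 = 60; center_x_4 = 210; center_y_4 = 95; radius_4 = 35; center_x_5 = 125; center_y_5 = 205; radius_5 = 35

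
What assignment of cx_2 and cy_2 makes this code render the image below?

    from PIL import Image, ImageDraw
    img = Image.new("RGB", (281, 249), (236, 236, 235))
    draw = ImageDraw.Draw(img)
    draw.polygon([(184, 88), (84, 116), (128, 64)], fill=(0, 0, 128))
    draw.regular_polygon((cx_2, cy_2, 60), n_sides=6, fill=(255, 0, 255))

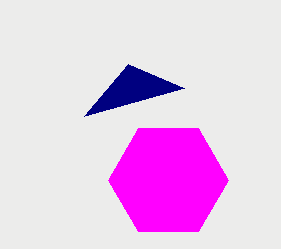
cx_2 = 168
cy_2 = 180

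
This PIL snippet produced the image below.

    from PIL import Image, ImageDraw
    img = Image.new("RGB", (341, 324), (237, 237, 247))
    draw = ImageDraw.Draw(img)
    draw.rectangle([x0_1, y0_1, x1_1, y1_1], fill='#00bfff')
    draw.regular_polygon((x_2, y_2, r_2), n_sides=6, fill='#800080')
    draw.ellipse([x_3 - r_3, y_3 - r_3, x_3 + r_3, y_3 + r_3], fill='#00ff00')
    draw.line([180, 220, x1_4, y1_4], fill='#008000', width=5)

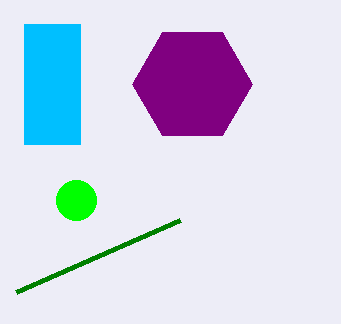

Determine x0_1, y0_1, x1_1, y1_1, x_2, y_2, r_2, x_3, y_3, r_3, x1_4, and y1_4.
x0_1 = 24; y0_1 = 24; x1_1 = 80; y1_1 = 144; x_2 = 192; y_2 = 84; r_2 = 60; x_3 = 76; y_3 = 200; r_3 = 20; x1_4 = 16; y1_4 = 292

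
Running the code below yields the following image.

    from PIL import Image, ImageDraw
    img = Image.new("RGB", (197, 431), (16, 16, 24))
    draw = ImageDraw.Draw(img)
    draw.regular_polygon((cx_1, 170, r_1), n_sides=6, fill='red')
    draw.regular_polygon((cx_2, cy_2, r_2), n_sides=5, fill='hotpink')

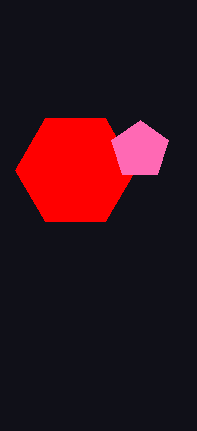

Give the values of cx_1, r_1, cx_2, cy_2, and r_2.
cx_1 = 75
r_1 = 60
cx_2 = 140
cy_2 = 150
r_2 = 30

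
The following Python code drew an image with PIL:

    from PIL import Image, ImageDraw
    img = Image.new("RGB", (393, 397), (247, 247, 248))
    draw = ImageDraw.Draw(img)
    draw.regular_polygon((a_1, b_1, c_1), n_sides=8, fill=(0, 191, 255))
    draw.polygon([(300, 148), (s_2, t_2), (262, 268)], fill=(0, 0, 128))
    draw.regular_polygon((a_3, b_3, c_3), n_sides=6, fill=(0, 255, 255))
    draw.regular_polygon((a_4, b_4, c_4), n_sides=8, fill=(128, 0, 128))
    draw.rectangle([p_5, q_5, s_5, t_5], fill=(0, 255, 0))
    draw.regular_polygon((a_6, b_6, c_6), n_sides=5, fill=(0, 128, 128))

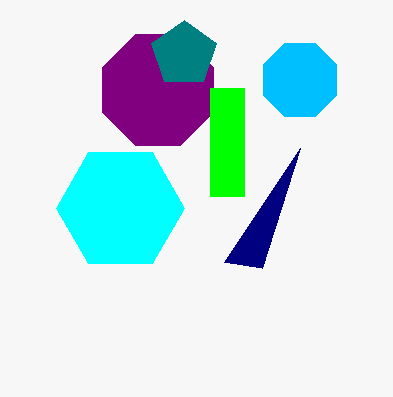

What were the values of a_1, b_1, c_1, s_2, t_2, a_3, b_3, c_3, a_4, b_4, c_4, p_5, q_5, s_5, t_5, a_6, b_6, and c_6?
a_1 = 300, b_1 = 80, c_1 = 40, s_2 = 224, t_2 = 262, a_3 = 120, b_3 = 208, c_3 = 64, a_4 = 158, b_4 = 90, c_4 = 60, p_5 = 210, q_5 = 88, s_5 = 244, t_5 = 196, a_6 = 184, b_6 = 54, c_6 = 34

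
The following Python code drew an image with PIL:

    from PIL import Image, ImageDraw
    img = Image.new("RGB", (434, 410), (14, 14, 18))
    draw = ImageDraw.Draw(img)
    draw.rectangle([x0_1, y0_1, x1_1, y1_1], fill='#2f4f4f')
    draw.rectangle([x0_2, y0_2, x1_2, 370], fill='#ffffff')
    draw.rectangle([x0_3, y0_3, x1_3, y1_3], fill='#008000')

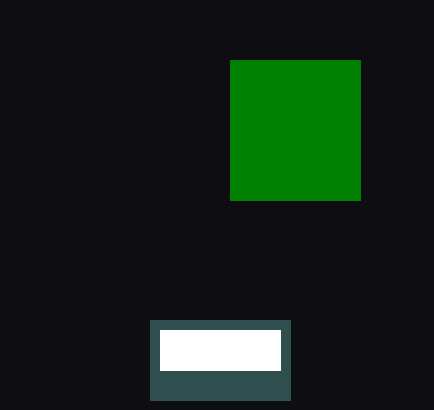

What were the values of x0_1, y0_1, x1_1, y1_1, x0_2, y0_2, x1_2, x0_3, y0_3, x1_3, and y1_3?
x0_1 = 150
y0_1 = 320
x1_1 = 290
y1_1 = 400
x0_2 = 160
y0_2 = 330
x1_2 = 280
x0_3 = 230
y0_3 = 60
x1_3 = 360
y1_3 = 200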